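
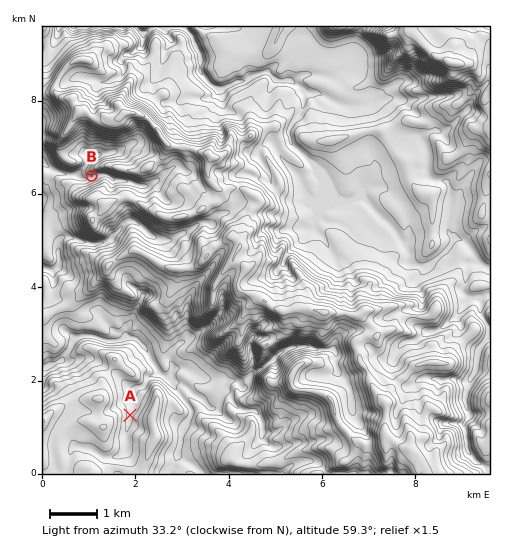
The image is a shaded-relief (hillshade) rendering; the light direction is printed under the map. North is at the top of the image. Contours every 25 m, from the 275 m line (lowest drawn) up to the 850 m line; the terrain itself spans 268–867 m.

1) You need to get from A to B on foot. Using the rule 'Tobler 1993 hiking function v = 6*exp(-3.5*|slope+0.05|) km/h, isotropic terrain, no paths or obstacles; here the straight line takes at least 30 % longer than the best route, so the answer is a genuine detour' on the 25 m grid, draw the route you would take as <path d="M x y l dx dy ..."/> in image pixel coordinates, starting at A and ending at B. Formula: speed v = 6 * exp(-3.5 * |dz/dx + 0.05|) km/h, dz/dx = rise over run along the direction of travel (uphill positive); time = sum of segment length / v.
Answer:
<path d="M130 415l4-8 0-8 4-10 5-5 1-3 0-6 2-4 0-3-11-24-1-1-5-3-2 0-3-1-36-36-5-2-2-3-2-4 0-17-6-11 0-5-5-8 0-9 1-3 3-1 1-3-5-10 0-20-1-2 0-10 5-10 1-1 2-1 10 0 2-1 2-3 3-3"/>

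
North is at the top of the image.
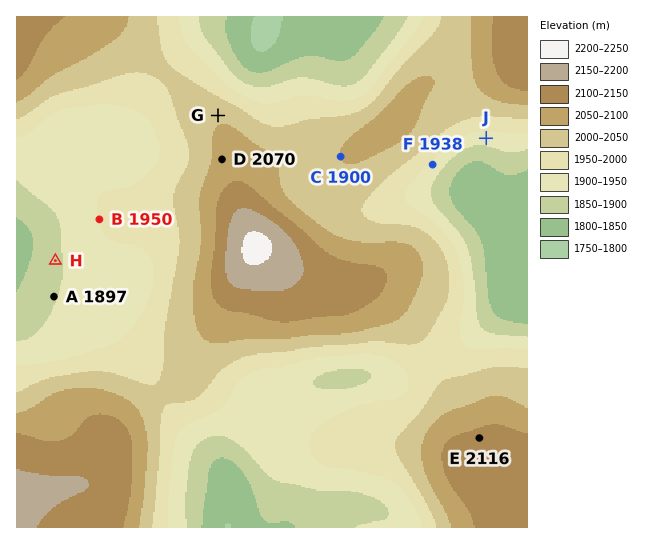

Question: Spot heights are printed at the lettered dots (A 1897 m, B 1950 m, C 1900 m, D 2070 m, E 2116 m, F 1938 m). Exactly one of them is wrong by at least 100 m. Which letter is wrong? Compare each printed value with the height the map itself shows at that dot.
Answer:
C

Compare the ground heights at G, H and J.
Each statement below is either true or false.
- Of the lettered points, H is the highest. false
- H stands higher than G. false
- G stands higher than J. true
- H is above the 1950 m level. false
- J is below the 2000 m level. true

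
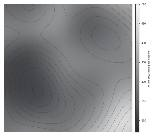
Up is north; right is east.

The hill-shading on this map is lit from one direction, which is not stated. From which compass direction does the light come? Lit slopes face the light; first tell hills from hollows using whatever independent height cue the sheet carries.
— NW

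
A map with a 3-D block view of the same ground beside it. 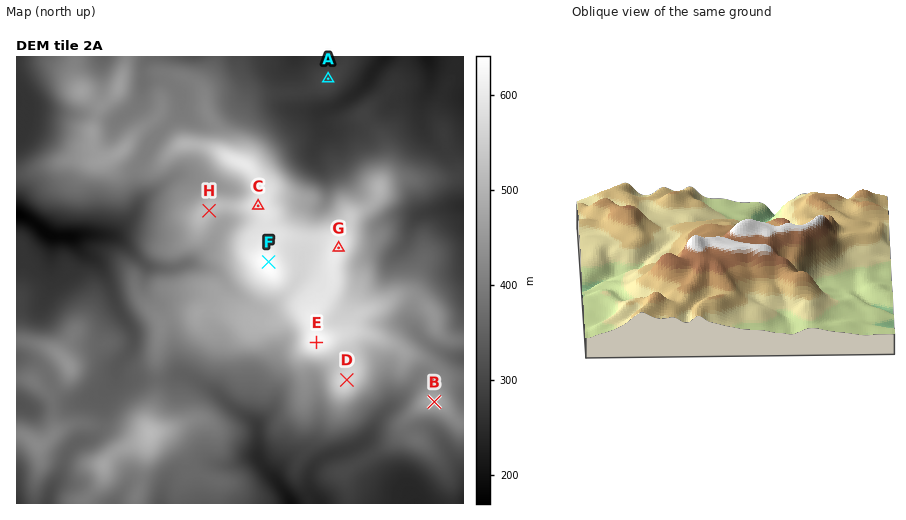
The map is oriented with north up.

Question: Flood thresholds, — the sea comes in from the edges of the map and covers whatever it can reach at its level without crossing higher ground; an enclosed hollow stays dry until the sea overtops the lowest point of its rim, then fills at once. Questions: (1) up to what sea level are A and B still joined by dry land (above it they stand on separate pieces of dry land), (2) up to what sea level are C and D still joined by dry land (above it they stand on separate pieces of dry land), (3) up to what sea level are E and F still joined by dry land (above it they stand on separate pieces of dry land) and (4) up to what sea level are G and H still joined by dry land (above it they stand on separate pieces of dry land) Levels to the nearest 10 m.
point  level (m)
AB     290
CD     540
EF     570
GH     510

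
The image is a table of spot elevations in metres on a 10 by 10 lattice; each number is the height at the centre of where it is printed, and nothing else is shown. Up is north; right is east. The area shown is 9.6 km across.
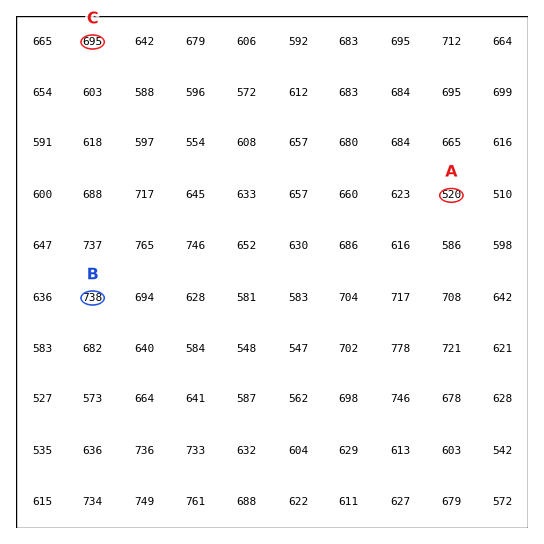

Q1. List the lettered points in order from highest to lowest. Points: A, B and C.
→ B C A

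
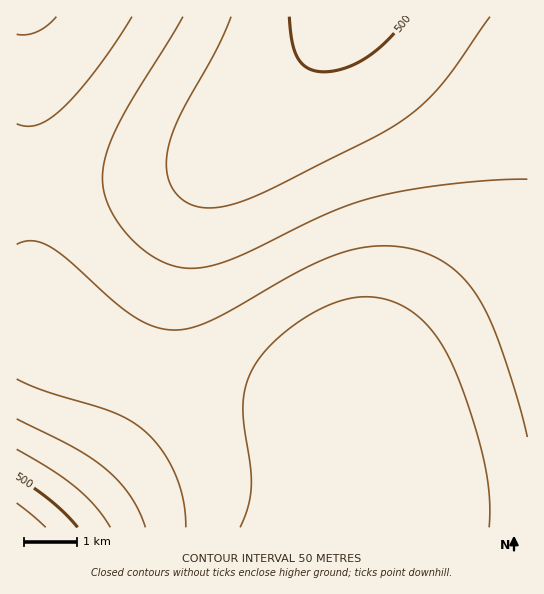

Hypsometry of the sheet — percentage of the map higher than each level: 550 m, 84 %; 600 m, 66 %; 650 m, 43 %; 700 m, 18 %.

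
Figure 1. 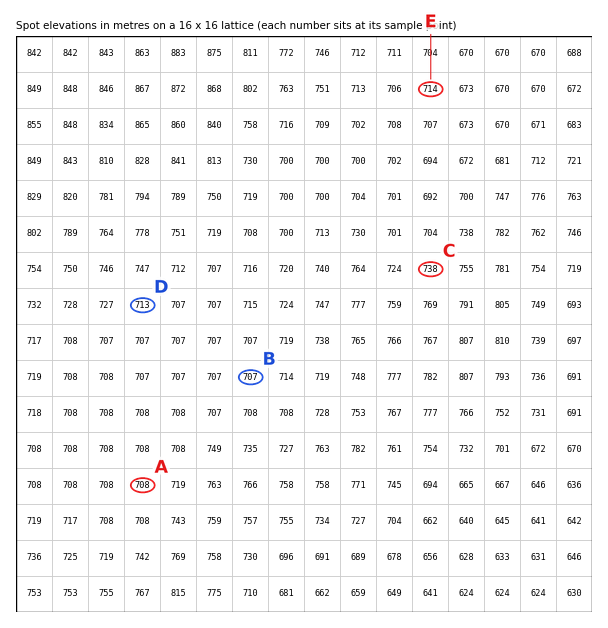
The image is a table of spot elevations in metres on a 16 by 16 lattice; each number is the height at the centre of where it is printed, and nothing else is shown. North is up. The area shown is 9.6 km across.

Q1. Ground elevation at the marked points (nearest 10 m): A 710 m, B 710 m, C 740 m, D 710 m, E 710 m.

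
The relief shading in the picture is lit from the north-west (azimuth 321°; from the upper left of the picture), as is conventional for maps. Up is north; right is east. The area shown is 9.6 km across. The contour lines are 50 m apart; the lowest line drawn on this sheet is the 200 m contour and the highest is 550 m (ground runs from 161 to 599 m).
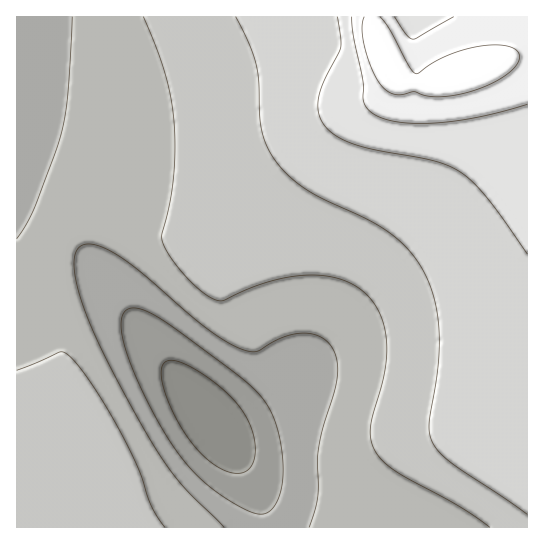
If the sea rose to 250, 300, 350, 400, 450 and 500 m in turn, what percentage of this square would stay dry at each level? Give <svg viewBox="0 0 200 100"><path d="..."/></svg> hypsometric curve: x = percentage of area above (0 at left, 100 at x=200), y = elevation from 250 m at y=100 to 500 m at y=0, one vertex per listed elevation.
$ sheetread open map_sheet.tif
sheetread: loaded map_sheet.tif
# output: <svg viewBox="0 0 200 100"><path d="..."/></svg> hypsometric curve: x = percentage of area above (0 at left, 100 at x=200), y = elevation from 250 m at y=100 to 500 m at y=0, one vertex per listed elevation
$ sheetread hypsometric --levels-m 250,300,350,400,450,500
<svg viewBox="0 0 200 100"><path d="M187 100l-24-20-51-20-52-20-36-20-12-20"/></svg>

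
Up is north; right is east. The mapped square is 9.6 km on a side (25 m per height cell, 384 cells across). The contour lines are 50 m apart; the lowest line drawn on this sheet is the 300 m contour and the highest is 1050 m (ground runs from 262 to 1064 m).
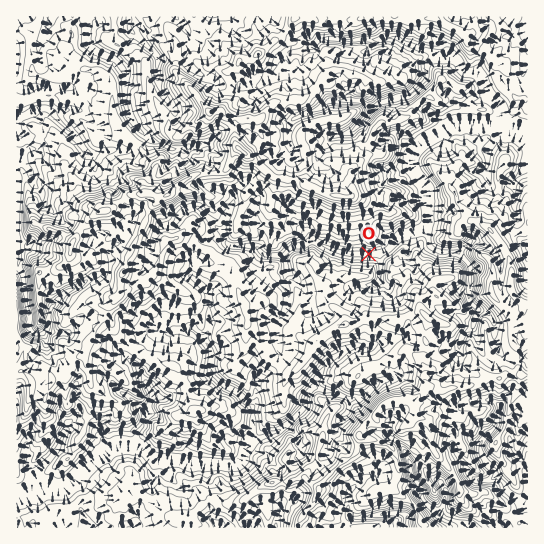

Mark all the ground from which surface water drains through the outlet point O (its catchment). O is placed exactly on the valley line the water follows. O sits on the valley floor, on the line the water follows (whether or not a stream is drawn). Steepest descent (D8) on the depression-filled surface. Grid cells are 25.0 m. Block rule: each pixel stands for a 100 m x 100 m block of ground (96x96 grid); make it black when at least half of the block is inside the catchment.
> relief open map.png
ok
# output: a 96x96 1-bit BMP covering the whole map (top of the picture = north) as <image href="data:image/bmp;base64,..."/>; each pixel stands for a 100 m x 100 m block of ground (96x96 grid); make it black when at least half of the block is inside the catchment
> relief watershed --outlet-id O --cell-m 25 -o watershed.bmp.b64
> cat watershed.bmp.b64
<image width="96" height="96" href="data:image/bmp;base64,Qk2+BAAAAAAAAD4AAAAoAAAAYAAAAGAAAAABAAEAAAAAAIAEAAATCwAAEwsAAAIAAAAAAAAA////AAAAAAAAAAAAAAAAAAAAAAAAAAAAAAAAAAAAAAAAAAAAAAAAAAAAAAAAAAAAAAAAAAAAAAAAAAAAAAAAAAAAAAAAAAAAAAAAAAAAAAAAAAAAAAAAAAAAAAAAAAAAAAAAAAAAAAAAAAAAAAAAAAAAAAAAAAAAAAAAAAAAAAAAAAAAAAAAAAAAAAAAAAAAAAAAAAAAAAAAAAAAAAAAAAAAAAAAAAAAAAAAAAAAAAAAAAAAAAAAAAAAAAAAAAAAAAAAAAAAAAAAAAAAAAAAAAAAAAAAAAAAAAAAAAAAAAAAAAAAAAAAAAAAAAAAAAAAAAAAAAAAAAAAAAAAAAAAAAAAAAAAAAAAAAAAAAAAAAAAAAAAAAAAAAAAAAAAAAAAAAAAAAAAAAAAAAAAAAAAAAAAAAAAAAAAAAAAAAAAAAAAAAAAAAAAAAAAAAAAAAAAAAAAAAAAAAAAAAAAAAAAAAAAAAAAAAAAAAAwAAAAAAAAAAAAAAB4AAAAAAAAAAAAAAD8AAAAAAAAAAAAAAH+AAAAAAAAAAAAAAP+AAAAAAAAAAAAAAP/AAAAAAAAAAAAAAf/gAAAAAAAAAAAAAf/4AAAAAAAAAAAAA//+AAAAAAAAAAAAB///AAAAAAAAAAAAB//+AAAAAAAAAAAAB//+AAAAAAAAAAAAB//4AAAAAAAAAAAAD//wAAAAAAAAAAAAD//wAAAAAAAAAAAAD//wAAAAAAAAB4AAH//wAAAAAAAAA+AAH//8AAAAAAAAA/AAP///8AAAAAAAA/AAP///8AAAAAAAA/AAP///8AAAAAAAAfgA////8AAAAAAAAfgB////8AAAAAAAAPgH////8AAAAAAAAPwf////8AAAAAAAAH8/////8AAAAAAAAH//////8AAAAAAAAD//////8AAAAAAAAD//////8AAAAAAAAB//////8AAAAAAAAB//////8AAAAAAAAA//////4AAAAAAAAAf/////wAAAAAAAAAP////4AAAAAAAAAAD////AAAAAAAAAAAB///8AAAAAAAAAAAA///AAAAAAAAAAAAAP/4AAAAAAAAAAAAAAPwAAAAAAAAAAAAAAPgAAAAAAAAAAAAAAPAAAAAAAAAAAAAAAGAAAAAAAAAAAAAAAAAAAAAAAAAAAAAAAAAAAAAAAAAAAAAAAAAAAAAAAAAAAAAAAAAAAAAAAAAAAAAAAAAAAAAAAAAAAAAAAAAAAAAAAAAAAAAAAAAAAAAAAAAAAAAAAAAAAAAAAAAAAAAAAAAAAAAAAAAAAAAAAAAAAAAAAAAAAAAAAAAAAAAAAAAAAAAAAAAAAAAAAAAAAAAAAAAAAAAAAAAAAAAAAAAAAAAAAAAAAAAAAAAAAAAAAAAAAAAAAAAAAAAAAAAAAAAAAAAAAAAAAAAAAAAAAAAAAAAAAAAAAAAAAAAAAAAAAAAAAAAAAAAAAAAAAAAAAAAAAAAAAAAAAAAAAAAAAAAAAAAAAAAAAAAAAAAAAAAAAAAAAAAAAAAAAAAAAAAAAAAAAAAAAAAAAAA="/>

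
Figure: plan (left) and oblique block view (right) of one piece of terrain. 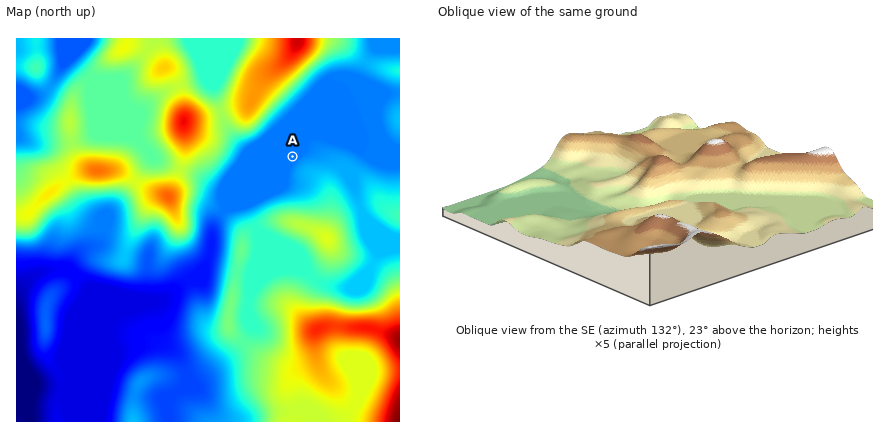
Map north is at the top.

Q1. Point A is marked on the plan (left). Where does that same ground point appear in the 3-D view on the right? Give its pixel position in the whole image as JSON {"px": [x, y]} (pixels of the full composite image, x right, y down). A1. {"px": [753, 206]}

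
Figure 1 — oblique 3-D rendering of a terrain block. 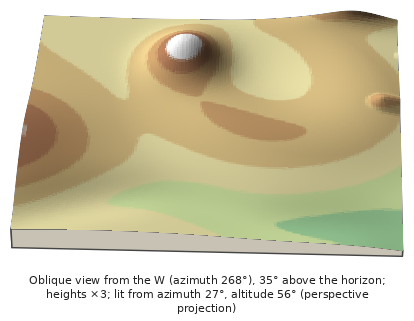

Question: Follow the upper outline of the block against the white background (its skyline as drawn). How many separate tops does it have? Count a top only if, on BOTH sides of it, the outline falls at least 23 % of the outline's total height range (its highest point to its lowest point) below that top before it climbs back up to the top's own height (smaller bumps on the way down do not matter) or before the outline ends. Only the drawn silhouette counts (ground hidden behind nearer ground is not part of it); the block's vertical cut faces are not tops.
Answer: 1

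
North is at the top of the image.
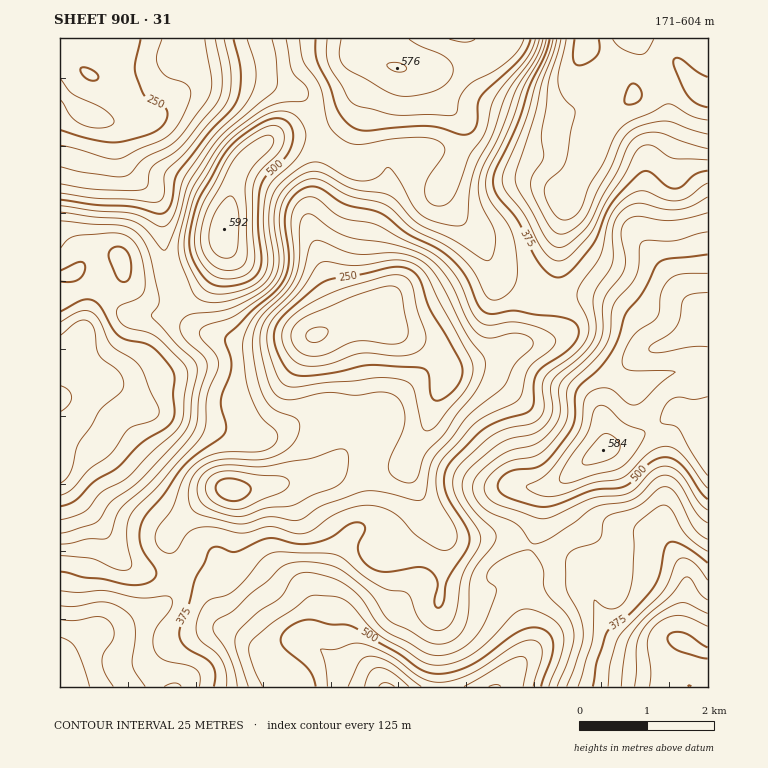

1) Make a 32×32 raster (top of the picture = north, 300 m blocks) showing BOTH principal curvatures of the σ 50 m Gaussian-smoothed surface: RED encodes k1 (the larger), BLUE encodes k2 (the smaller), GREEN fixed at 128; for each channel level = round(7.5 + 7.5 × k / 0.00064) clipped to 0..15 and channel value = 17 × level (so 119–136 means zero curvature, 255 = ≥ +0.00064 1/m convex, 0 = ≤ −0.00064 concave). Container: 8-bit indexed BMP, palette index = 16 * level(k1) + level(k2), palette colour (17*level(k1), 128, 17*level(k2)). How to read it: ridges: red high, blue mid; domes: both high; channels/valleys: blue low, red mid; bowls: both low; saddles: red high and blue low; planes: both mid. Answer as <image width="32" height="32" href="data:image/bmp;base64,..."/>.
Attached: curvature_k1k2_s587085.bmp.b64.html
<image width="32" height="32" href="data:image/bmp;base64,Qk02CAAAAAAAADYEAAAoAAAAIAAAACAAAAABAAgAAAAAAAAEAAATCwAAEwsAAAABAAAAAAAAAIAAABGAAAAigAAAM4AAAESAAABVgAAAZoAAAHeAAACIgAAAmYAAAKqAAAC7gAAAzIAAAN2AAADugAAA/4AAAACAEQARgBEAIoARADOAEQBEgBEAVYARAGaAEQB3gBEAiIARAJmAEQCqgBEAu4ARAMyAEQDdgBEA7oARAP+AEQAAgCIAEYAiACKAIgAzgCIARIAiAFWAIgBmgCIAd4AiAIiAIgCZgCIAqoAiALuAIgDMgCIA3YAiAO6AIgD/gCIAAIAzABGAMwAigDMAM4AzAESAMwBVgDMAZoAzAHeAMwCIgDMAmYAzAKqAMwC7gDMAzIAzAN2AMwDugDMA/4AzAACARAARgEQAIoBEADOARABEgEQAVYBEAGaARAB3gEQAiIBEAJmARACqgEQAu4BEAMyARADdgEQA7oBEAP+ARAAAgFUAEYBVACKAVQAzgFUARIBVAFWAVQBmgFUAd4BVAIiAVQCZgFUAqoBVALuAVQDMgFUA3YBVAO6AVQD/gFUAAIBmABGAZgAigGYAM4BmAESAZgBVgGYAZoBmAHeAZgCIgGYAmYBmAKqAZgC7gGYAzIBmAN2AZgDugGYA/4BmAACAdwARgHcAIoB3ADOAdwBEgHcAVYB3AGaAdwB3gHcAiIB3AJmAdwCqgHcAu4B3AMyAdwDdgHcA7oB3AP+AdwAAgIgAEYCIACKAiAAzgIgARICIAFWAiABmgIgAd4CIAIiAiACZgIgAqoCIALuAiADMgIgA3YCIAO6AiAD/gIgAAICZABGAmQAigJkAM4CZAESAmQBVgJkAZoCZAHeAmQCIgJkAmYCZAKqAmQC7gJkAzICZAN2AmQDugJkA/4CZAACAqgARgKoAIoCqADOAqgBEgKoAVYCqAGaAqgB3gKoAiICqAJmAqgCqgKoAu4CqAMyAqgDdgKoA7oCqAP+AqgAAgLsAEYC7ACKAuwAzgLsARIC7AFWAuwBmgLsAd4C7AIiAuwCZgLsAqoC7ALuAuwDMgLsA3YC7AO6AuwD/gLsAAIDMABGAzAAigMwAM4DMAESAzABVgMwAZoDMAHeAzACIgMwAmYDMAKqAzAC7gMwAzIDMAN2AzADugMwA/4DMAACA3QARgN0AIoDdADOA3QBEgN0AVYDdAGaA3QB3gN0AiIDdAJmA3QCqgN0Au4DdAMyA3QDdgN0A7oDdAP+A3QAAgO4AEYDuACKA7gAzgO4ARIDuAFWA7gBmgO4Ad4DuAIiA7gCZgO4AqoDuALuA7gDMgO4A3YDuAO6A7gD/gO4AAID/ABGA/wAigP8AM4D/AESA/wBVgP8AZoD/AHeA/wCIgP8AmYD/AKqA/wC7gP8AzID/AN2A/wDugP8A/4D/AHWHmJenhXJkhMe3hHO3hej5lIOFpvfot3aFhoeHhYaGdaeXlqenlWSm2ZaFtqa297dzZGVlpvj5uIZ1hoWEhoaFlGV2qLfG2NW4x9nZlta0coRjdHWEpejYuJSkgkFjg5Z0ZJSUdZe5loeGlqaGxnRzlVKEloalpaemodfGYnKGmIZ1lZRylaZ1mHaWp7i5pKa3c4PHlaallYSEydjXsKWHp7fp57SWlmSGlsjJuJZzhreloeq4lqeXdYWnmMmBc4WGx8eFg5eYlaa3tpa0klN0loZylcenpoV1hpeHp4CEl4XWhVRjt9nWtrl0dKXHl5aWdFGRooOlhpenhoaEormXt5V0dZTCtIOVt4OHqMnIp5aAg7eldKSTg3JxkmJztbeFlZaFpKJQIICRc5V1lZaXkrHI2enp+PeVZLe2YGG2uZWXqaiVgkBAkJCCg2OVpHNgttnI2erE9vjGyadgYbeWpqmXp6el1Obp2LSXhYXHhZC0mJeWp4SF+Pna1rKy56eHmJanubXDxsjZxpaHhbioknCFp6iYc3WU57jVxbSolpeGlsnbt4KHt5W2t6i2ubqWgJamlYRRYqX4loS3p5aGl5i3l8amYpW2c5TIyKaouKdxYraVc5TH6diUY5a4l4eXuaiWyei1pqeEkoWWlpioxqRAo6aU1dbI1sSUgYFzp7alpsm3prWmtoRiQ3Wnl3WTtHK1o3KBcGLF1+nYpoXo+5OEtZJwcLLDYTBAgpNzYnOEhNekUoKCQHLFp6bGt6T2kGCSpbOltMJyYnODc2R0lpaF2cm1yKaTtMmXdZa4kZKkycWRsebH2Miyo5aEclFklXbI2qW4tbW1qJaouKfYlofplXCi6dv8+9SQpbeWUlGEhdbYlraipoZ0haeoh6a3yPuisNf8+tm5o4CFqLe0hZW257entYClpKXGtoaG19fZ2bKgyPr5toVwgJeXhaS4x+bHuLiGcIKz69mXl5jIlpa2kWC3+fnHhEBhlpRklMrKx8WmmIZRQIP6yaaltoJyc4FwcLXX9sSiYkCEt8bEt7nYtGKDglJxkrblhEKWdoZ2lMfUlKb49YXFwef5tpWWl/jVYnOVp5JxleaWlLaop5aVloSFlfr4+sSzlqRzc3Nzs/aXgpSXhXCV6riWloVzcnJhU3SVlej75aKUqKiWhYTG6riFgnWXg6HIx5eHg3KFlnVygnOCodPCkKa5l6eot8emtqeCk6eXgnGjpXSTuKaFp5d0U5WkkpFStqaGqJiXlpXEs4GAlbiXZMaVcsfIlpWomIVzlqZ1tqW5uMfIyMm3xvj3s4Byp6SFxoOVqIZ1daindISnp3WXlrnIp5enl5aV5/r6oHBzs9aFhJc="/>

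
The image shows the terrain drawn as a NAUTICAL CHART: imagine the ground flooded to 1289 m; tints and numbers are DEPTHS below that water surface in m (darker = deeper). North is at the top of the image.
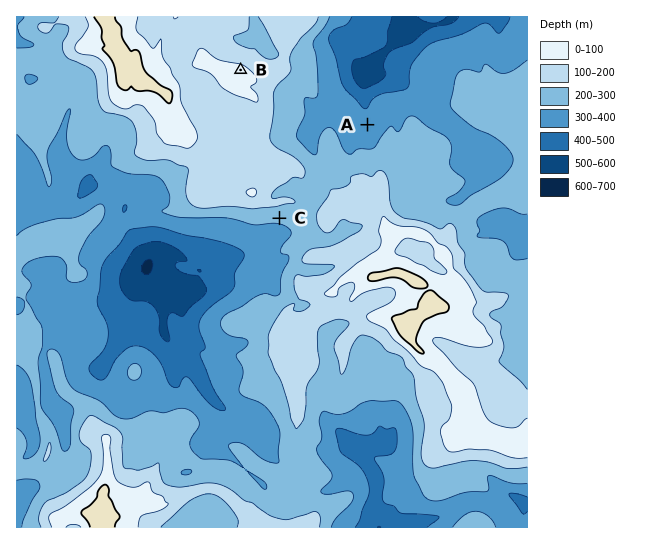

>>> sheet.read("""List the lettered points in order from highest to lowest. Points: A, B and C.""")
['B', 'C', 'A']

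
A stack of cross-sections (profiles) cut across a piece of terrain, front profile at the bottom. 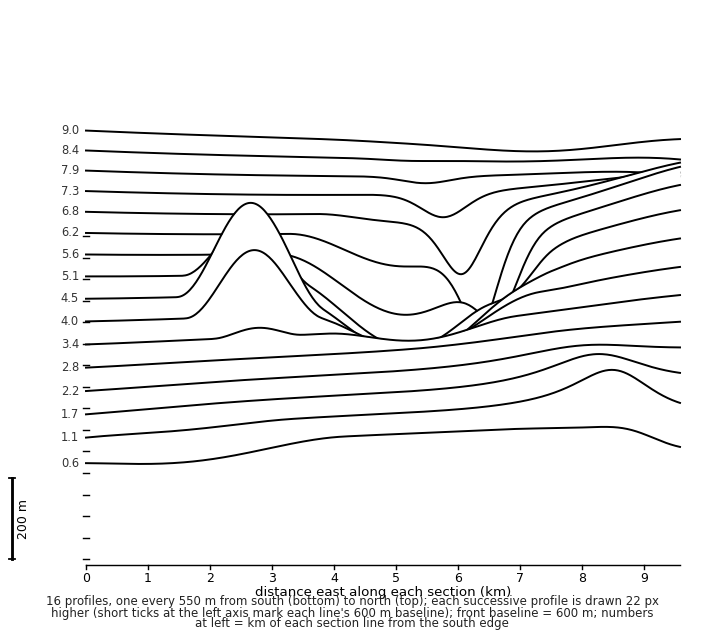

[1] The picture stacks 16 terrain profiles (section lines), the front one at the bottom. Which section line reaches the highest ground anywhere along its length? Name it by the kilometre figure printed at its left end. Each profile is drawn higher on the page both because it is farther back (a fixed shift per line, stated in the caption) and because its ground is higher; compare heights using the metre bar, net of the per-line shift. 4.5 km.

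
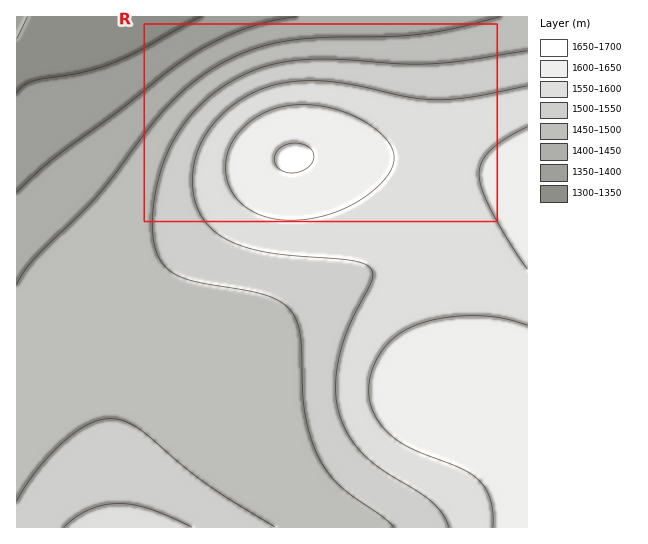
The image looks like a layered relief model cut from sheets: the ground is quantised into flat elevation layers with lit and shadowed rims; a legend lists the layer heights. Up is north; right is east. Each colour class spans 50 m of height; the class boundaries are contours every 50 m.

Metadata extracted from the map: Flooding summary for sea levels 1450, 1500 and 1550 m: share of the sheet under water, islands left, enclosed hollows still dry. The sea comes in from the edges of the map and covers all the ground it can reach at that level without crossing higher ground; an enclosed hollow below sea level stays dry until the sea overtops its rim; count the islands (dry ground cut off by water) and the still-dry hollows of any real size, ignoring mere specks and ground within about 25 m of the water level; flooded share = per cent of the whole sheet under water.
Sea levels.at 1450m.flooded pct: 14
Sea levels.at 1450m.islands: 0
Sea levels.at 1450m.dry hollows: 0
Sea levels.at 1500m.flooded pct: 44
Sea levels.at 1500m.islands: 0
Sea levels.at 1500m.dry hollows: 0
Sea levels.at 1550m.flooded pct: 62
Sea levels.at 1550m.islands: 0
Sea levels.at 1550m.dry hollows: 0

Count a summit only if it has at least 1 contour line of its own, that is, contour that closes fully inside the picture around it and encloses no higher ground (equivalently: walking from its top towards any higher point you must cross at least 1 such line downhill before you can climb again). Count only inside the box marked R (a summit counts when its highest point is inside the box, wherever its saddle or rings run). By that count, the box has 1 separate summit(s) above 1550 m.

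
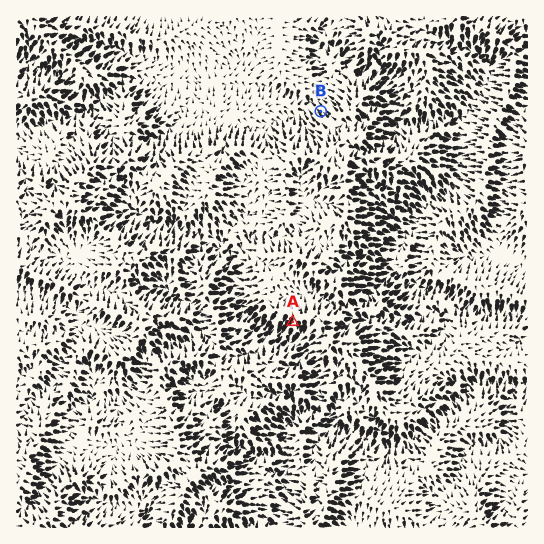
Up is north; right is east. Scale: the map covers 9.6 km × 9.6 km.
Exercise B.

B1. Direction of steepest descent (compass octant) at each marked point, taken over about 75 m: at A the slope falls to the S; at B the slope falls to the NW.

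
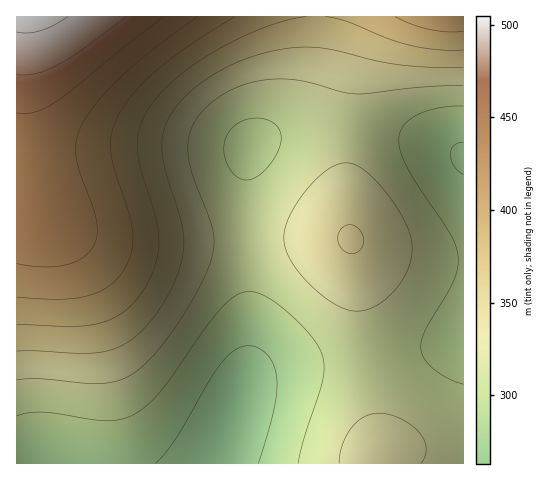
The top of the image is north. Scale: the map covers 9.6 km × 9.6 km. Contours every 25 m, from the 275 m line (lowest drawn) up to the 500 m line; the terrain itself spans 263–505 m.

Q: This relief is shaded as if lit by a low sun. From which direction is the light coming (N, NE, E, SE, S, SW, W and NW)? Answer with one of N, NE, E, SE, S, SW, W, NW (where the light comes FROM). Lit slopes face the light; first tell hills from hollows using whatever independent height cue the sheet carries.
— W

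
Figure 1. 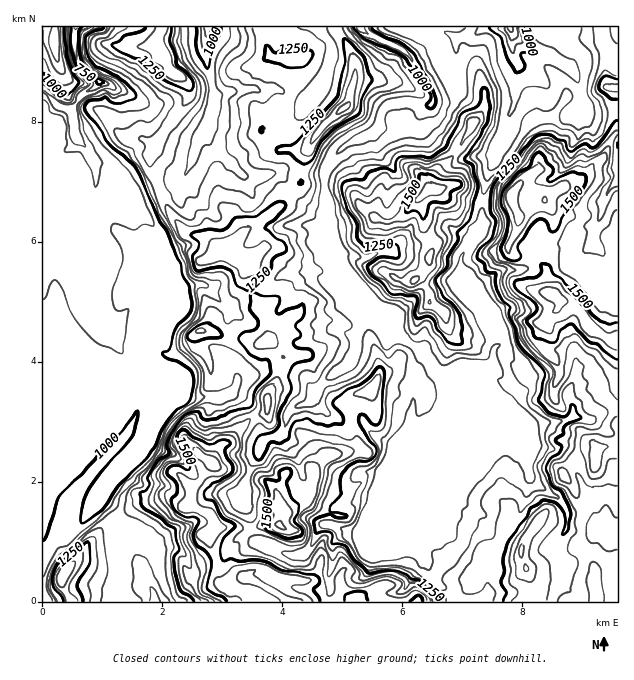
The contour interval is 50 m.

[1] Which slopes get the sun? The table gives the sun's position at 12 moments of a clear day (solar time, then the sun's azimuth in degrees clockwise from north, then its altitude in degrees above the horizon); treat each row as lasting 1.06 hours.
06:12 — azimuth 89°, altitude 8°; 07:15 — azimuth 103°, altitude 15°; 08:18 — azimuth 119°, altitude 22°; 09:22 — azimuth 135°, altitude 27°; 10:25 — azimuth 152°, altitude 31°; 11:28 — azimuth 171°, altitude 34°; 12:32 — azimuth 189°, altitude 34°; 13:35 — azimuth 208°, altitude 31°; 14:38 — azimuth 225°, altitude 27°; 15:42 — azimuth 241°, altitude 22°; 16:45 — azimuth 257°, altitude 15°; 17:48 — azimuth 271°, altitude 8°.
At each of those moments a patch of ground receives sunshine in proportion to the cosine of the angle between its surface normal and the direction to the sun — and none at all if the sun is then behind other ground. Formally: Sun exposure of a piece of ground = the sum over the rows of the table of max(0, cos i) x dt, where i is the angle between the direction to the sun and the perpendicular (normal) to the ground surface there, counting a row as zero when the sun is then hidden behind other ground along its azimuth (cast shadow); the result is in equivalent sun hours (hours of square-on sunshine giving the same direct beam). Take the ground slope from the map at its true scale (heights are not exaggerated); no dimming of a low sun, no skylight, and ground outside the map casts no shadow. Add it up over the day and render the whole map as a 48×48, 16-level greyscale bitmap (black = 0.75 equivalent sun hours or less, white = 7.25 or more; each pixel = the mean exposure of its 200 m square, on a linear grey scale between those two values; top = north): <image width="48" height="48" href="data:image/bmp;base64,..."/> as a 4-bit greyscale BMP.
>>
<image width="48" height="48" href="data:image/bmp;base64,Qk32BAAAAAAAAHYAAAAoAAAAMAAAADAAAAABAAQAAAAAAIAEAAATCwAAEwsAABAAAAAAAAAAAAAAABEREQAiIiIAMzMzAERERABVVVUAZmZmAHd3dwCIiIgAmZmZAKqqqgC7u7sAzMzMAN3d3QDu7u4A////AM2ImZmKzu/9y7plaIiJgyVErKiImpmZma25mZmLvMmZu5iruIUCVyEleaqsupmamWfMqZiZq3l2aIQQGFpQABI0V5maupiJmWNaiIiYp6ymIAIQWDQgATVnd5mrd4moeWQ1iImZmt24hmncVQRFZniId3iIqpioiWUzaZmruqq9q9/+cmZXiJmYiHeGnLeJmYhjOKq97aiGVZmFh62YmZmZiIiFa7iaqpmXRIzu7tljJaqc63i4mZmZiJqWVIaqqpiZhoqrp5dVZ4hovKupmZmZmJmGQhnKu4d5l1RXepzbibaIm5i6mZmZmHd2Vt+rzJh3mGV6yGz+tianq7t6mZmZmYd3e8qM2pmHiXU0IbuHchMUW+7vqZmZmZh3eFSru5mYeIZVfLVKp0IkVnm5uJmZmZl3d1aaq5mZhnZWekElm4RIU0VlqZmZmZmZiZiWRpmZiHZVUzAAfN1lVWiMy6qZmZmZmXdRWpmYiIdlQiMDN9tSNZqrqpupmZmZvex7l5mYiIhlQyIjNqvISJrLqqm5mZmbzdmqy6qpmZh2ZGvKh1m7hSSLqZmJmZmqmLuaqqqqqpmZmJqYhlWJxzI1q6h5mZmbqJ2qq6mqqZmKq8yZu6m8zJVWaaeLmZi5rdupvJmpmZqqnOqbzduaq8l3Rnit7tma7pms3pqZmZmYjNzcuqqIZ5mHVHvN2pmM7NvO7JmZmZmIdnqHdnmpmImFiczeqGiczczNhZmZmZmHdUSHepebuYaImb3chWaqeL3HQ5mZmqmIdXhYqpp4qniZrLvVNGmpuquWZ5mZmpqZh6Z7yWeWVXma7/t0Nnrf7KZGiJmZmZmqmcu6zKd3V4mv7t6GV5q5UzVniZmZmZmZmt/tzMuoiInbg0fsmbyVeHV5qpmZmZmYjLrcmbvKd4mEA3mpmL3+uYmZmZmZmpmIrIeJhoqHeJztu6mLpkaah5qpmpmZmpiIzahVmmRYmJrP/syFd0R8usqZmpmZmZiK1zVXVquZqJvNzdy6yWer27y6aJmZmYiMlHaYZGrLmJ3HV8y92Hrarcqpd5mZmZisd3iGd3eKl7tVZ3rtqGeqmqzLlpmZiZnKiIiHZ2eLlqUmVEeIyDNXllm81pmZiYvbqoiHipeIhVNFNKYhAyEje3JpqaiXeb3Luph4vN3M2URCKEAFQRETR2ITq5lVvO2aupiLurqq3YQzQgADqlIkQ0MAKZl6zcqZupiZrLhmrtt2VDJGfLVEMSMAOJh623dnrLmJiZiGW//qiHZVadtVQSEidnN9yHZme9qJqYmXVL/reHZGdGuWZnh3mFqVRDWKmtuImHmYdUi8t2hnZHmWd3qqzM7EAEvN7cqJd5iZh3i97tl6mZiHZ4h63d2EOu3u7XZ8zNy6qIiqmHSqiYd2aJZ4YstCz//dlENXmrvMuYmHVkepmHh2iXeIdskl3+7Ll2NEV5mYmZlUMUqph2iGeKu7qagUl4iZiHRWeZh3eKcxF8yohmh0nLu7qZgQA1VouoRIq5iZmqUUvLqJu3VFuqqZmQ=="/>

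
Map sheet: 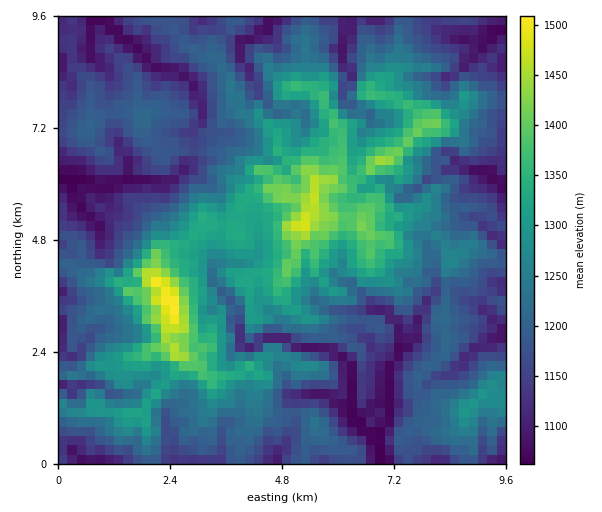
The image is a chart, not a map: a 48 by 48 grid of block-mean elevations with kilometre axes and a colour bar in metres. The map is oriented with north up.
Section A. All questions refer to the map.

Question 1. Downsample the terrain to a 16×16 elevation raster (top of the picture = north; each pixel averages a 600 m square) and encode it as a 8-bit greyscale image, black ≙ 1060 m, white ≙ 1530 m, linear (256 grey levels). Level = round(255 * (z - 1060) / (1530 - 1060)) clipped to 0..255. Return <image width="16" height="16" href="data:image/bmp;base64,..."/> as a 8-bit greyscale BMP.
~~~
<image width="16" height="16" href="data:image/bmp;base64,Qk02BQAAAAAAADYEAAAoAAAAEAAAABAAAAABAAgAAAAAAAABAAATCwAAEwsAAAABAAAAAAAAAAAAAAEBAQACAgIAAwMDAAQEBAAFBQUABgYGAAcHBwAICAgACQkJAAoKCgALCwsADAwMAA0NDQAODg4ADw8PABAQEAAREREAEhISABMTEwAUFBQAFRUVABYWFgAXFxcAGBgYABkZGQAaGhoAGxsbABwcHAAdHR0AHh4eAB8fHwAgICAAISEhACIiIgAjIyMAJCQkACUlJQAmJiYAJycnACgoKAApKSkAKioqACsrKwAsLCwALS0tAC4uLgAvLy8AMDAwADExMQAyMjIAMzMzADQ0NAA1NTUANjY2ADc3NwA4ODgAOTk5ADo6OgA7OzsAPDw8AD09PQA+Pj4APz8/AEBAQABBQUEAQkJCAENDQwBEREQARUVFAEZGRgBHR0cASEhIAElJSQBKSkoAS0tLAExMTABNTU0ATk5OAE9PTwBQUFAAUVFRAFJSUgBTU1MAVFRUAFVVVQBWVlYAV1dXAFhYWABZWVkAWlpaAFtbWwBcXFwAXV1dAF5eXgBfX18AYGBgAGFhYQBiYmIAY2NjAGRkZABlZWUAZmZmAGdnZwBoaGgAaWlpAGpqagBra2sAbGxsAG1tbQBubm4Ab29vAHBwcABxcXEAcnJyAHNzcwB0dHQAdXV1AHZ2dgB3d3cAeHh4AHl5eQB6enoAe3t7AHx8fAB9fX0Afn5+AH9/fwCAgIAAgYGBAIKCggCDg4MAhISEAIWFhQCGhoYAh4eHAIiIiACJiYkAioqKAIuLiwCMjIwAjY2NAI6OjgCPj48AkJCQAJGRkQCSkpIAk5OTAJSUlACVlZUAlpaWAJeXlwCYmJgAmZmZAJqamgCbm5sAnJycAJ2dnQCenp4An5+fAKCgoAChoaEAoqKiAKOjowCkpKQApaWlAKampgCnp6cAqKioAKmpqQCqqqoAq6urAKysrACtra0Arq6uAK+vrwCwsLAAsbGxALKysgCzs7MAtLS0ALW1tQC2trYAt7e3ALi4uAC5ubkAurq6ALu7uwC8vLwAvb29AL6+vgC/v78AwMDAAMHBwQDCwsIAw8PDAMTExADFxcUAxsbGAMfHxwDIyMgAycnJAMrKygDLy8sAzMzMAM3NzQDOzs4Az8/PANDQ0ADR0dEA0tLSANPT0wDU1NQA1dXVANbW1gDX19cA2NjYANnZ2QDa2toA29vbANzc3ADd3d0A3t7eAN/f3wDg4OAA4eHhAOLi4gDj4+MA5OTkAOXl5QDm5uYA5+fnAOjo6ADp6ekA6urqAOvr6wDs7OwA7e3tAO7u7gDv7+8A8PDwAPHx8QDy8vIA8/PzAPT09AD19fUA9vb2APf39wD4+PgA+fn5APr6+gD7+/sA/Pz8AP39/QD+/v4A////AB4pQ0s2O0ksO0M7DD03TS1VY31iUFdVUEVJDg0/U25YP1tjeGB/a2AwIxYPNUthdUVwiI6sm393Y0kcGS5DL08zTGuwxJNBQjk6OzISRjwcOFV50Mt5XXt7XkgrN0E+LD9nmdqubISVknlpdWBISTFEMFmnlHmAja2akKJ6XmVGKRUzXoGQkZTRxLKqfmNJMA8SIixPa4ypwcmmmWRlPCULHhUpJEhzma6/pKeBQSYVOD4wRDdAUH6DmY+VpXhWNztFSUw7NlpqZI9qbZmfcEQrNj0yIDxLWJCLUpV0RlY8IBslGDZNK0xbTjBjY0ohHCIOHDY7Ni8YSEEjNEYqHg8="/>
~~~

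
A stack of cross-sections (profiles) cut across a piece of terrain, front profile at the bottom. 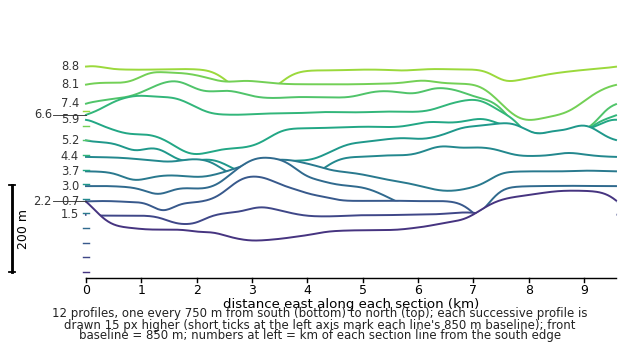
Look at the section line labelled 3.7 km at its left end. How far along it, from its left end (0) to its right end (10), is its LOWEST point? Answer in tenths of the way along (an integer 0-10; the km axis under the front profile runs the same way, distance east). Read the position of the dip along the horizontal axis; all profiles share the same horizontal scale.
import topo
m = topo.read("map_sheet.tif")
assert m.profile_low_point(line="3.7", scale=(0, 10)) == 7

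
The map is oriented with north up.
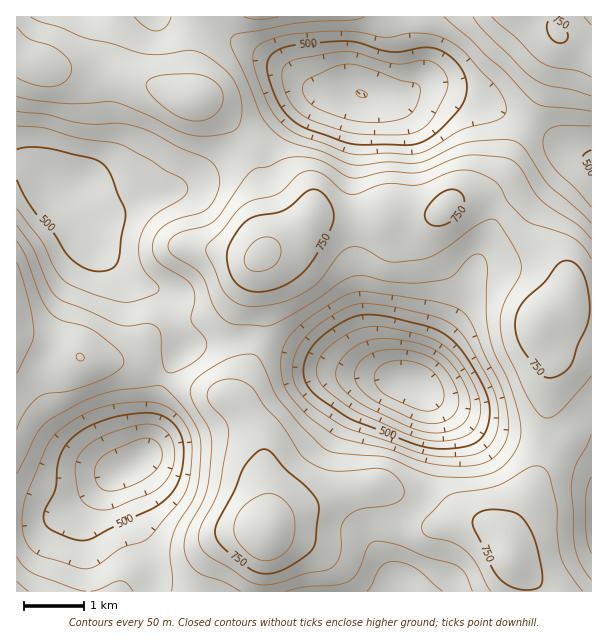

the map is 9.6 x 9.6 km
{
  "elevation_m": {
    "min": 250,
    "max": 850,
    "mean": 610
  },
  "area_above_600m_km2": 55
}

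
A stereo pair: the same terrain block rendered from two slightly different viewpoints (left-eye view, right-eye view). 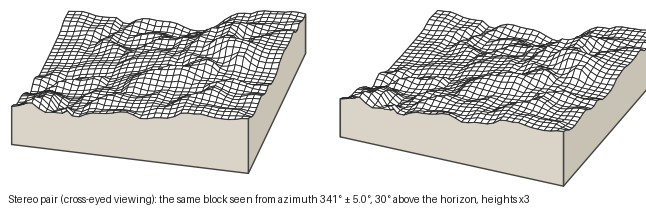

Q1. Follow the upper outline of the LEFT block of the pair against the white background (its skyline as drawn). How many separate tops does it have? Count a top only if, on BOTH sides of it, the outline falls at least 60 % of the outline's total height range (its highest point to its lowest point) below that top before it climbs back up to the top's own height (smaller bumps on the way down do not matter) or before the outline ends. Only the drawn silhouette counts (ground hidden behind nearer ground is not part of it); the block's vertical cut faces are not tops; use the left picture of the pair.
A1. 0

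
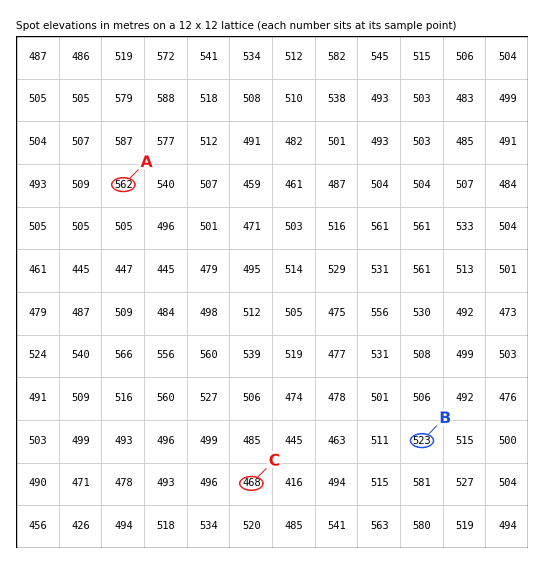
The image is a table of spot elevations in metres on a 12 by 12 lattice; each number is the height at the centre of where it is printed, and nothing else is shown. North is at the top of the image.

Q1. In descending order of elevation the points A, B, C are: A B C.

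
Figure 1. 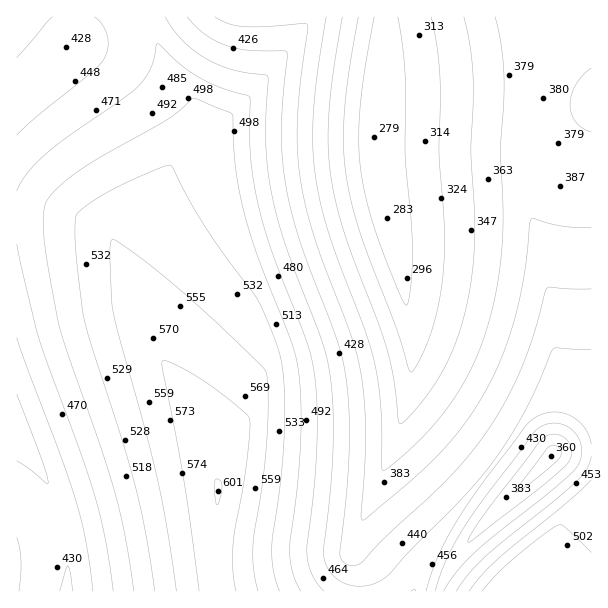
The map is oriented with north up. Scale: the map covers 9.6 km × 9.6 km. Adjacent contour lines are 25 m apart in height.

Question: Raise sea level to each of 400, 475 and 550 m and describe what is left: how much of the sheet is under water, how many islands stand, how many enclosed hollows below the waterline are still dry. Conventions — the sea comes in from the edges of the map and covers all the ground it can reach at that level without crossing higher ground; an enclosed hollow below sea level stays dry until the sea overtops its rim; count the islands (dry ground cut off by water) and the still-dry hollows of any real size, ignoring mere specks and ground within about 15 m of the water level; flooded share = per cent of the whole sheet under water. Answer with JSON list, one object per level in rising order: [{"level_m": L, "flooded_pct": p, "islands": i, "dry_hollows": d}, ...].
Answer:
[{"level_m": 400, "flooded_pct": 30, "islands": 0, "dry_hollows": 1}, {"level_m": 475, "flooded_pct": 63, "islands": 0, "dry_hollows": 0}, {"level_m": 550, "flooded_pct": 90, "islands": 0, "dry_hollows": 0}]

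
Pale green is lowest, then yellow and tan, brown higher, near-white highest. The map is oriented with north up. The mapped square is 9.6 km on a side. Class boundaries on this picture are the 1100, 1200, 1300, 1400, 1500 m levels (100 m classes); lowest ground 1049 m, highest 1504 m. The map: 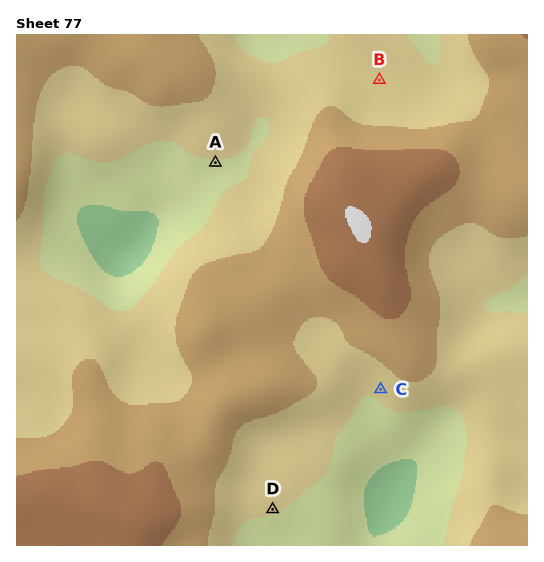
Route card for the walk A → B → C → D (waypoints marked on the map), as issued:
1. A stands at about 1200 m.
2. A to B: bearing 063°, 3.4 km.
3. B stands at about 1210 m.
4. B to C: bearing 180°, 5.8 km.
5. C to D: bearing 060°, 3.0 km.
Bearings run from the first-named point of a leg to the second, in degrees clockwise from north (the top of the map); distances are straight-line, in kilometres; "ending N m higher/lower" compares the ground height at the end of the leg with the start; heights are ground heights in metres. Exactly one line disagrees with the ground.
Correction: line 5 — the bearing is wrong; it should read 222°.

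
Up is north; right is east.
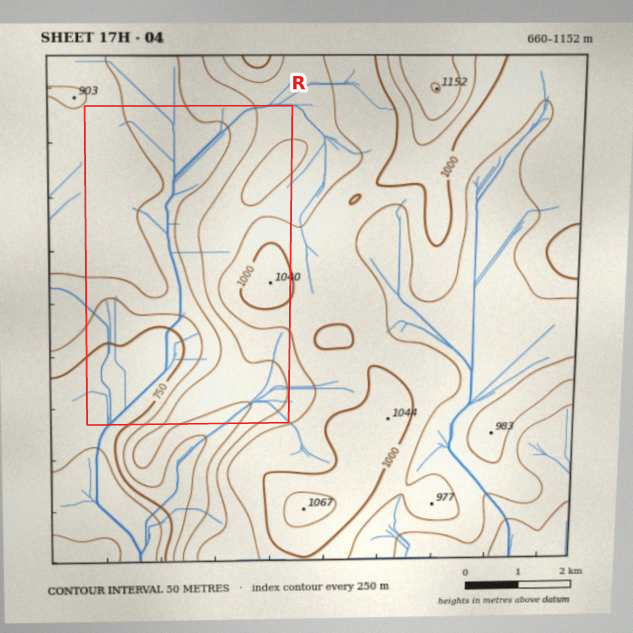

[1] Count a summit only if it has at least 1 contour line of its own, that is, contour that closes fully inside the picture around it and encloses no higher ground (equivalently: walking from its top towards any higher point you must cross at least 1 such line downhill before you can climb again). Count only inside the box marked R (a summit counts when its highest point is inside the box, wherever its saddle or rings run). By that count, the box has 2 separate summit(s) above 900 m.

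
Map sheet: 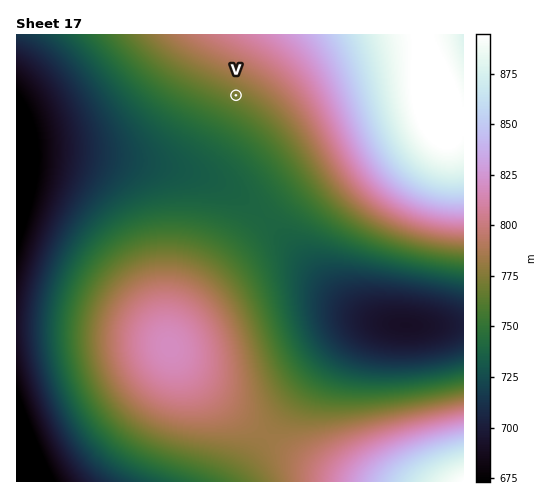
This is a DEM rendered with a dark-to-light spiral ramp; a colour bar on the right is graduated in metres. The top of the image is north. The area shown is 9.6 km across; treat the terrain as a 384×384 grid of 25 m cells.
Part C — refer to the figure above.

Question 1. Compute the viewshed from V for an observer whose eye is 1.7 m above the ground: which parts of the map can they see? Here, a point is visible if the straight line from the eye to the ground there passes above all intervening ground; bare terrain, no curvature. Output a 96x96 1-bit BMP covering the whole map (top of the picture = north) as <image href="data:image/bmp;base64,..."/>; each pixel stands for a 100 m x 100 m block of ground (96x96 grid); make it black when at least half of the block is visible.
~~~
<image width="96" height="96" href="data:image/bmp;base64,Qk2+BAAAAAAAAD4AAAAoAAAAYAAAAGAAAAABAAEAAAAAAIAEAAATCwAAEwsAAAIAAAAAAAAA////AAAAAAAAAAAAAAAAB/////8AAAAAAAAAD/////8AAAAAAAAAH/////8AAAAAAAAAP/////8AAAAAAAAAf/////8AAAAAAAAA//////8AAAAAAAAA//////8AAAAAAAAB//////8AAAAAAAAB//////8AAAAAAAAD//////8AAAAAAAAD//////8AAAAAAAAD//////8AAAAAAAAH//////8AAAAAAAAH//////8AAAAAAAAP//////8AAAAAAAAP//////8AAAAAAAAP//////8AAAAAAAAf//////8AAAAAAAAf//////8AAAAAAAA///////8AAAAAAAA///////8AAAAAAAB///////8AAAAAAAB///////8AAAAAAAD///////AAAAAAAAH/////+AAAAAAAAAP/////gAAAAAAAAAf////4AAAAAAAAAB/////gAAAAAAAAAH////+AAAAAAAAAA/////4AAAAAAAAAH/////gAAAAAAAAAf/////AAAAAAAAAB/////+AAAAAAAAAH/////8AAAAAAAAAf/////4AAAAAAAAB//////wAAAAAAAAD//////wAAAAAAAAH//////gAAAAAAAAP//////gAAAAAAAAf//////AAAAAAAAA///////AAAAAAAAB//////+AAAAAAAAD//////+AAAAAAAAH//////+AAAAAAAAP//////8AAAAAAAAP//////8AAAAAAAAf//////8AAAAAAAAf//////8AAAAAAAA///////8AAAAAAAA///////8AAAAAAAB///////8AAAAAAAB///////8AAAAAAAB///////8AAAAAAAD///////8AAAAAAAD///////8AAAAAAAD///////8AAAAAAAD///////+AAAAAAAD///////+AAAAAAAD////////AAAAAAAD////////wAAAAAAD/////////AAAAAAD/////////4AAAAAD//////////AAAAAB//////////4AAAAB//////////+AAAAB///////////AAAAA///////////gAAAA///////////wAAAAf//////////4AAAAf//////////4AAAAP//////////4AAAAH//////////8AAAAD//////////8AAAAB//////////8AAAAAf/////////8AAAAAP/////////8AAAAAD/////////8AAAAAA/////////4AAAAAAP////////4AAAAAAD////////4AAAAAAA////////4AAAAAAAf///////wAAAAAAAP///////wAAAAAAAP///////gAAAAAAAH///////gAAAAAAAH///////gAAAAAAAD///////AAAAAAAAD///////AAAAAAAAD//////+AAAAAAAAB//////8AAAAAAAAB//////8AAAAAAAAA//////4AAAAAAAAAf/////4AAAAAAAAAD8P///wAAAAAAAAAAAB///wAAAAAAAAAAAAf//gAAA="/>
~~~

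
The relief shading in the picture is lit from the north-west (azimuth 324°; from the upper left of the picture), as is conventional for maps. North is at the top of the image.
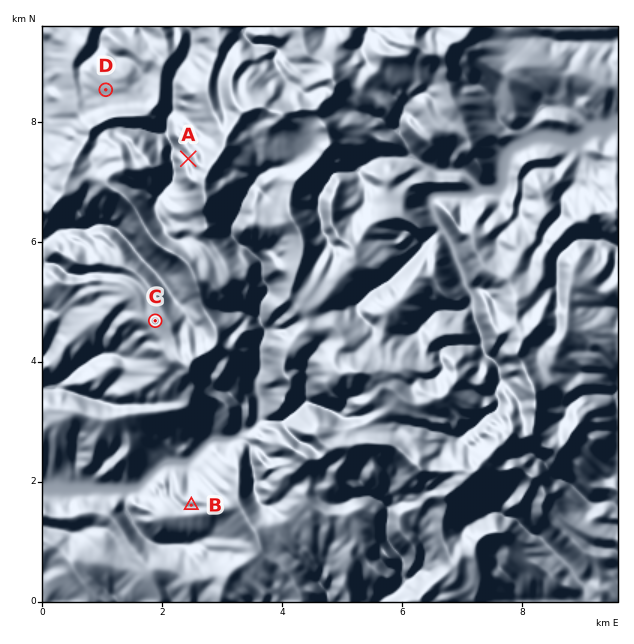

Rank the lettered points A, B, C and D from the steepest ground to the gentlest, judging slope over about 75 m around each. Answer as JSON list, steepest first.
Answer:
["A", "B", "C", "D"]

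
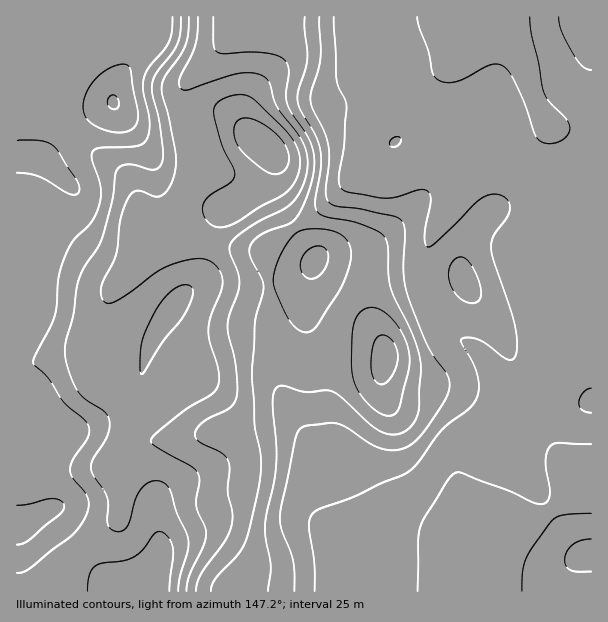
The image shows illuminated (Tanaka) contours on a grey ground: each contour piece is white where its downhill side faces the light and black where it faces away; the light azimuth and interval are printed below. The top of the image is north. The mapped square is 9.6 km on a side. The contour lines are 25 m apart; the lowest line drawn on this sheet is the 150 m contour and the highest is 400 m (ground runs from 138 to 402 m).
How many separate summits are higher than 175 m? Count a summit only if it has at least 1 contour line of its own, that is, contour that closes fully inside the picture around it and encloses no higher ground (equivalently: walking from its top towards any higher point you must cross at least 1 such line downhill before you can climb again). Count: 6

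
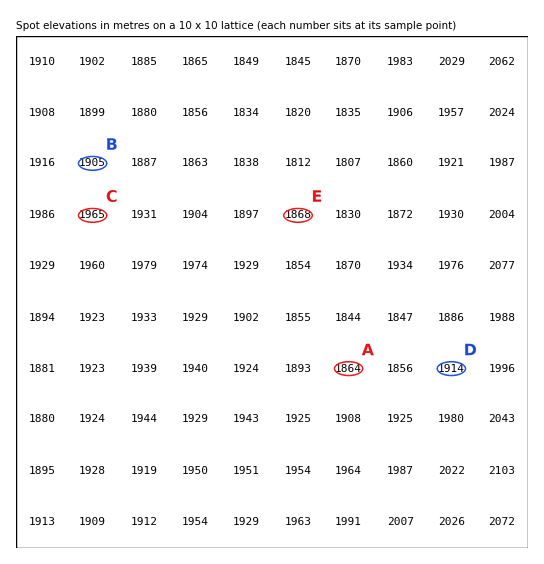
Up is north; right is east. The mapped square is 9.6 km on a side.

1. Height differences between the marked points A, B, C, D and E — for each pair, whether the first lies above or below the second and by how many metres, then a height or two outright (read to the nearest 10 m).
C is above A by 100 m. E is below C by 90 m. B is below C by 60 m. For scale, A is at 1860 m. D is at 1910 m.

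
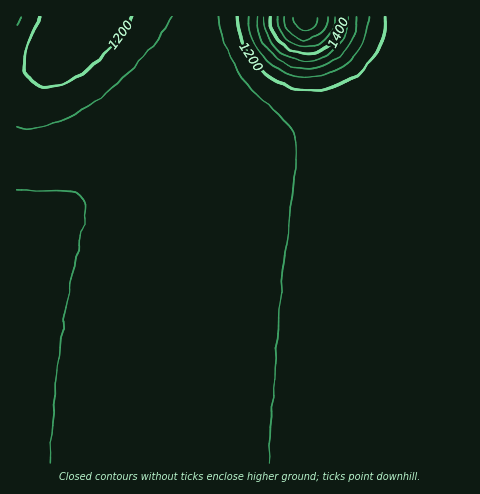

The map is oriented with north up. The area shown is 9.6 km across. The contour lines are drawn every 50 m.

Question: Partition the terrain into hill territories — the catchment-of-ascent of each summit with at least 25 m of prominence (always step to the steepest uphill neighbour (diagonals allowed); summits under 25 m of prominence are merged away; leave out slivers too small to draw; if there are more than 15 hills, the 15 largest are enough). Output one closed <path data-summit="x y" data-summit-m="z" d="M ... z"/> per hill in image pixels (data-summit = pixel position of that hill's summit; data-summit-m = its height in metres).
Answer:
<path data-summit="306 17" data-summit-m="1575" d="M463 16l-264 1-8 56-9 22-14 20-21 24-52 50-39 28-40 22 1 225 447-1z"/><path data-summit="81 20" data-summit-m="1247" d="M199 16l-183 1 1 222 39-22 39-28 52-50 21-24 14-20 9-22z"/>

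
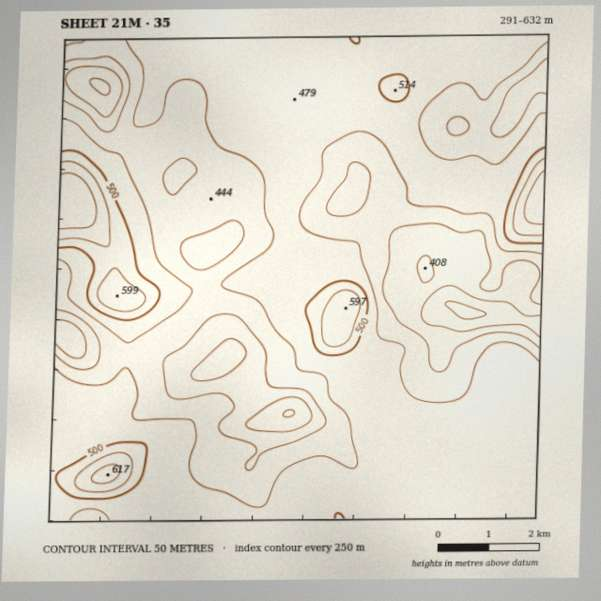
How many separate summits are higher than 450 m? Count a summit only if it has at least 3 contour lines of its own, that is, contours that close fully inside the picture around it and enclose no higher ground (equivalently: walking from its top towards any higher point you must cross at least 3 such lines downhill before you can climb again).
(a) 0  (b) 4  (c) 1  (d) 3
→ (c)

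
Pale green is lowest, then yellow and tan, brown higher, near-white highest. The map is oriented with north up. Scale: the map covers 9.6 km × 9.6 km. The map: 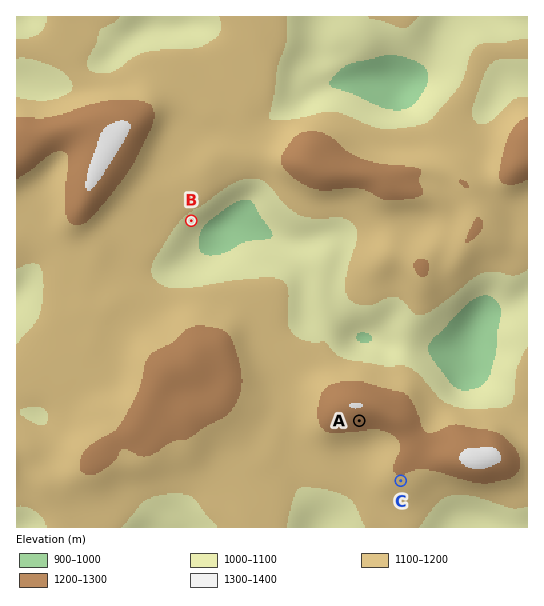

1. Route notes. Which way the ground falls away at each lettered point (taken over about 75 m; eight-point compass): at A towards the S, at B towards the SE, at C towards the S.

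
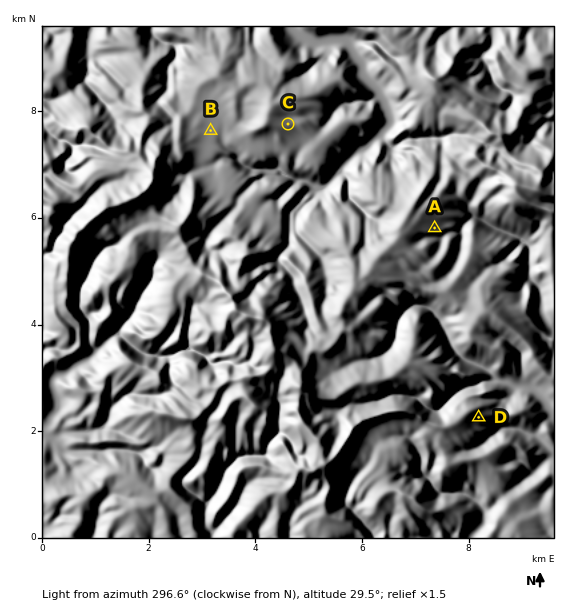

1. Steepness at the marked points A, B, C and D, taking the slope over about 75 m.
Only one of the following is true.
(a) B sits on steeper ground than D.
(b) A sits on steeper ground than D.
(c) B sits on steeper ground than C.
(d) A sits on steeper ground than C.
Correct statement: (d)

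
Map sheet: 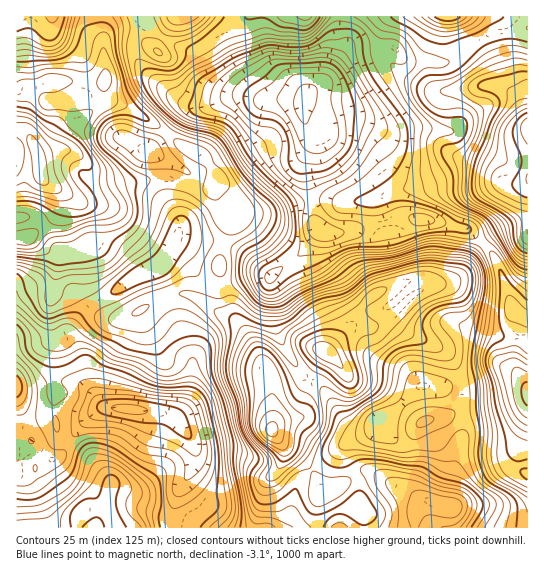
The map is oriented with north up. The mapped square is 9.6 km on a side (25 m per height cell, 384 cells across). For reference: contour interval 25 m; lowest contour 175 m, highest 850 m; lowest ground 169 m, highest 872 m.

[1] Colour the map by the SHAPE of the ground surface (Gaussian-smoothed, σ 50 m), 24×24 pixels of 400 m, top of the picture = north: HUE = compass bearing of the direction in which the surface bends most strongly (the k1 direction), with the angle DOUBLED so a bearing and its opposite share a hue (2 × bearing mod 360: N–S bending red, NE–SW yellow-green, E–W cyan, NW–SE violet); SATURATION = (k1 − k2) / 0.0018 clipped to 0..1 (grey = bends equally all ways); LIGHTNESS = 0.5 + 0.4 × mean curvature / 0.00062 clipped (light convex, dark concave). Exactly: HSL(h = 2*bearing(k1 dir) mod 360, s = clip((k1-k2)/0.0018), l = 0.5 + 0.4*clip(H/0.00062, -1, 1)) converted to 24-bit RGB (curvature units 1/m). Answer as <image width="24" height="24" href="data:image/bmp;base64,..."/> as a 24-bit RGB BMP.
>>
<image width="24" height="24" href="data:image/bmp;base64,Qk32BgAAAAAAADYAAAAoAAAAGAAAABgAAAABABgAAAAAAMAGAAATCwAAEwsAAAAAAAAAAAAAhX2ek0q316LPcmO8jcODnbRKdDFRUGCWUIyCOlpUuClazpRzS6lym1VbIJMboJlCTi9LeWJHw7ORn1WV4NLHaoewXJ+eYpOab0pwgVx8U22QznGRwKeGeaSvjKW4IkdYsHCqUjBtjkJz7uLDRplyU3yv2LfYTG2oSzttf7eXisOwp9Lk1Nfpqp7fpqjkhnzViYRQPHhYXENru7p83evgfonBvlqjTEmcL09mdCd+iNO37sXe6opkGW5FZK2SuXDMf6bdyujtmafShl1Mf2UwrLc5OTogUB8dVpGKkUJHIGxlyOTJt7RvakdUhWl9roGmLBZEWD5qwnwkMBcD7v7NS8C7IFcwL3dIRL1FcEsuXUgZdjoxwIVywLtoMzhPYHaWZ0GBnreIObd5Q5M6qXp/lm6jkGl5ckFNOxxIbFx7ujHC2PPmzOjHu1KNTbizN3w1L0stXDVX0JCTRJtXR61F2MmxSGqdTZ6trT2uurWKs5psJ1olKigJKiAJRzoQQjcdJis9ZVpyTr1w0Outxq+CuJnStiihwFYkIzscHV85VLN+xJfJv3mwvM6CVnV6QkhXa0MzvsWDrpV4hTV0p2OnnlWgsHF0V7KNIk9wUE9+i9OMs9CBkcFugjtMYxNN8e/ascPkTarFOWVdaGU/mJVO3OS7QkONZDdcaZhTsbpYf41VfECAj1FQWYuCrdLGn7POHTKTXG2+xtXEzt7CaUTIXw44UcNt1fbak0R5dkJBPy44fHFOhc95m9toJg0hTB45l5O8x6e4rni/XzdrhraSkaq1hLKJhlZgLz9OKGZOiMaB4/HaRgFOw9Xu2/DvsEdnm0JurV6eXYu7odzgo7rIyG5lLyONR3/UfnpIy9Y+HTJDka3LsK7Slqq3jpqBcFx6b0R+VMWofuePRoK+MS/WtZZ5sW5kuGuTjIWrv4q6a7RTQVowa0sx0st8KWKCWFGRb4+17ODea37FNJZUOqCJyaLRzJrSiWm1gMHQbsG/uOarHFRmRSldw6fOtqnSyYTh1oSiWolo04+xvkGtVbtmn96KJDdeUSFGeohBv6U5aGE7o4pSMGghEEIRXI1BxH2qn1NwusY6hNoyIREiIlEhNnErhmhDWzVg7Mfi69P4tZnXtbDZ1tHp6OzfEAAzjyIrTZk1WNysoZTImpm9vqe8S4KHJGQ4QX9Pi1uW7ejWny8+VzYtGF8qNoFGNH51mMbDccueVnOc1KLa0bjjs6nV8tHbLQAz4q2R2db1ciuaVH0tbHk/p3dSa5p4b5yYMFdfdF9ZwoZAumZ1o6iydLeoIpyDODoaPE4OSD8OIS0MHk0QvKdLaEsgMwAMUwp73u3qSUIYsDA/x4mgW6fAlcnCjMTEmGqgLCxGXF1Gm8OUxam5rrfIudXXNxZOkEGIiqZWcpZHXnw9RUMWLSMGRR8FJhsNTIsrQckfSUWYhs6mnuLdjpjFg6+0o1N8d0tydk2jdJ6/irV5lt6xmcTNsW69Zx29iY/IrqHJppXDwInPiGbOho3ZgGPl5tnywtvkk53DM1+1sOGxcEg8tbpGZqm6bG3JnXjTjmO/TH1AyebCesuncFFZWDc3PUBlXmyDoWqGnnp8dW2DnGiZhGV2M1RenMGpw9C5c1qhNTaez6ODi47Wr/DZczKAUiYsOiMfwl5Hvenoyu3NbUBwZS5IopxVPmZtSVpZcldfrpaAcGmAg1d+m4Kza63SW4G1w29leGpXpN3NTVe1s2w9plATHxoUWzElXOewzP/4jKLS15OkjT6TelisysSxSzBkWlJmVHNVnqRucExTYHtTobM3PEgiMVBKxpunt47Gx6xXUCAxn0iG54/AhWrYyf77pfPdKxELJygLbmogh19HVGFAn19CYEtwc1WAapJ0d1FIgGNegktftMaOVmeRI2YyJ3gqbMZ4xmRvw1HARKmeUXyeweKnQLlaKQoQi24xbX5XXmlDc15FZm1NcoNaSl1TTWZtekFbmI94cpifia/OzNfilXXm2c/ubcHYUa9NY3CwqaraynXMikme7fXWPAw6lyROmOGjlEmCb4VPTWFBaH5QXDQqYGQxJjgsU5uAlK6af72mPY1SgZIyJFAkmqdiqX2RjLeynrdhFSIm2yxBd6Nb7OGaHgxNz/TtoRstbkStzZDNs3G4hT6KmVl4lsB1LZumPZaSpq1rdV81g2pAmIZRSnYtHl8ebJJZmKRnpo9PLjdWt0k7ocWB3bCcLjOIcSBK2bK7qMVwMIOAsIu/kVnGtJDH8ebaHHB+TkNrW6BarWqldFaStVhJr8VvLqdmMXk9cHtC"/>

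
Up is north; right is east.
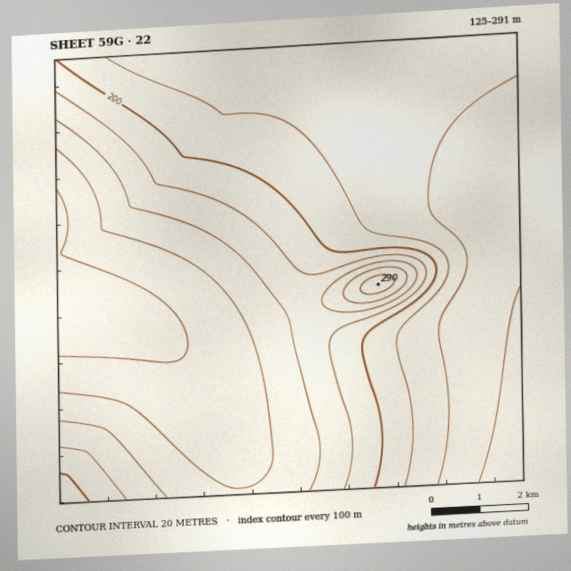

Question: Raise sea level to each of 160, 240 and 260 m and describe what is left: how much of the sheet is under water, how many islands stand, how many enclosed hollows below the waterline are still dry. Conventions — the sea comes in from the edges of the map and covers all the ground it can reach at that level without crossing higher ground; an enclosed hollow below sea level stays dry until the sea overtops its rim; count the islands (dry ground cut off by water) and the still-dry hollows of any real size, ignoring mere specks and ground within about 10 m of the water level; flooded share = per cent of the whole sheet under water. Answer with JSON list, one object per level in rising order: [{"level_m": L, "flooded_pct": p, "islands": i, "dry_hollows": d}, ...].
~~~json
[{"level_m": 160, "flooded_pct": 14, "islands": 0, "dry_hollows": 0}, {"level_m": 240, "flooded_pct": 68, "islands": 1, "dry_hollows": 0}, {"level_m": 260, "flooded_pct": 80, "islands": 1, "dry_hollows": 0}]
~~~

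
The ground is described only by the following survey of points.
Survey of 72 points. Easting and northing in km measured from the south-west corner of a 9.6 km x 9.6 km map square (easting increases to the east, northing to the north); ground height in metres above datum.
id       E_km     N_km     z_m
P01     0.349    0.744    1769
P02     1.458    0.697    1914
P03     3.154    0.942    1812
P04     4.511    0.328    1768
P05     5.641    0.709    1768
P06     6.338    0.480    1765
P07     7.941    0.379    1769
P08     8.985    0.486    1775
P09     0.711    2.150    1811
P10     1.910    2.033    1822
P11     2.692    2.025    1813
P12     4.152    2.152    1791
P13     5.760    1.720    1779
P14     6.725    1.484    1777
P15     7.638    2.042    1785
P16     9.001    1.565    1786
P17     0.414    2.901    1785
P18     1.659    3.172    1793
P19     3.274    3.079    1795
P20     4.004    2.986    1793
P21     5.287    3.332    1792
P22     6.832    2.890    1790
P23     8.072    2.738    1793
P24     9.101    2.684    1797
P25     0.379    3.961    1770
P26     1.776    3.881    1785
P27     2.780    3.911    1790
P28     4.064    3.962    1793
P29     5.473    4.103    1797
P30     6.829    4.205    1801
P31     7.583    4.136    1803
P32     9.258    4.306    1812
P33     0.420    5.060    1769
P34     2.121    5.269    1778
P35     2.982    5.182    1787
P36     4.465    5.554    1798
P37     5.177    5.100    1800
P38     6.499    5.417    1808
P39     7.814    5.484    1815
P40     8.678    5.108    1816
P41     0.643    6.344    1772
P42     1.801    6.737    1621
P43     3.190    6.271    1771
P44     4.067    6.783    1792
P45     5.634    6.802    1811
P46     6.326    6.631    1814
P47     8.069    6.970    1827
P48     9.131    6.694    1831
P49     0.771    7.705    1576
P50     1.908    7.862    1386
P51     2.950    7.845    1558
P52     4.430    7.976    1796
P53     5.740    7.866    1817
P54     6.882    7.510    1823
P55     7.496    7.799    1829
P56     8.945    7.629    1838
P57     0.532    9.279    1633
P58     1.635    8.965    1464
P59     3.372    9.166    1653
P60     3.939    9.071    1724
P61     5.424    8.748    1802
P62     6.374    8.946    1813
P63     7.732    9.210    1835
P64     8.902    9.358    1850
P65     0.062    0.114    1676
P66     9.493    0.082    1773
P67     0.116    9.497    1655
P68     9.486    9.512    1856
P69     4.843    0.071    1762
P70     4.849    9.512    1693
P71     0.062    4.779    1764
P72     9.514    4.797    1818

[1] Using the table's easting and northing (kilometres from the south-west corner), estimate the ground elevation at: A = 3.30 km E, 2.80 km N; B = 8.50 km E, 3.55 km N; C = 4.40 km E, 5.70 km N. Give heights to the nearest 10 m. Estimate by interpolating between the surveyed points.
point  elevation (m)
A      1800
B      1800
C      1800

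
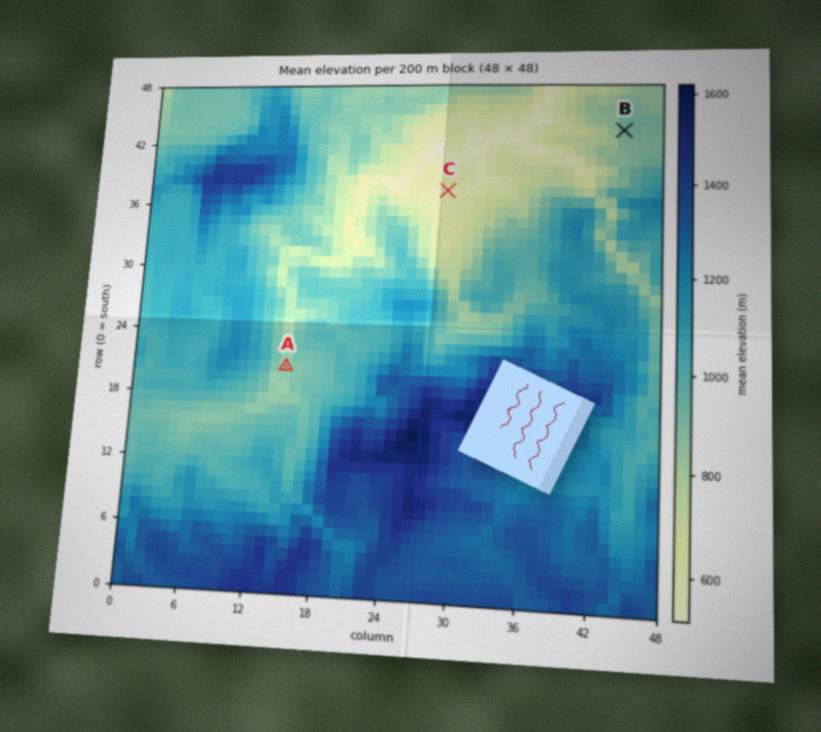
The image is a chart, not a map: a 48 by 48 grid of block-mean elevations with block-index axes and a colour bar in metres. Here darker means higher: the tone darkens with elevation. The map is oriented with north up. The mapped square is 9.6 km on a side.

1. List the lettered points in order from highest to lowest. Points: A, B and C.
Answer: B A C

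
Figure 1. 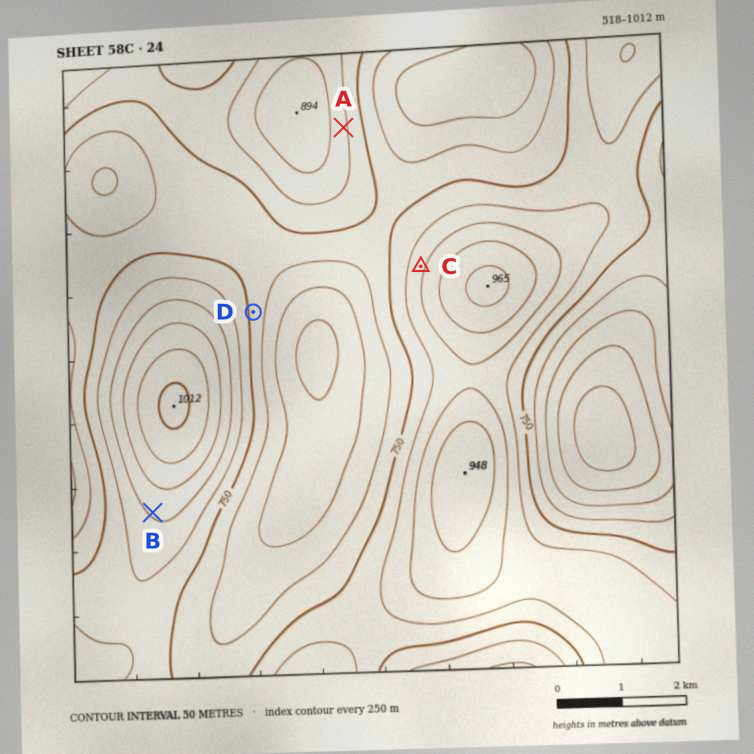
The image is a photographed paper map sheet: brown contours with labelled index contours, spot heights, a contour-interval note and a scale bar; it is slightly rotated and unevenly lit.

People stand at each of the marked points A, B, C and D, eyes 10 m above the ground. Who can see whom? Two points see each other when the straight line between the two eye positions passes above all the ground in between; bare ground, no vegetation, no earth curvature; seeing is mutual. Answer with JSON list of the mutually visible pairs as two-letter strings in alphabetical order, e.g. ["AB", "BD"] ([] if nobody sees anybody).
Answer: ["AC", "CD"]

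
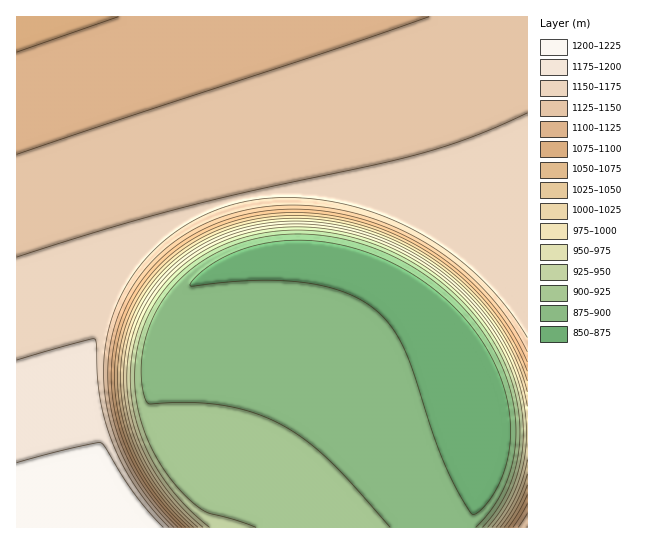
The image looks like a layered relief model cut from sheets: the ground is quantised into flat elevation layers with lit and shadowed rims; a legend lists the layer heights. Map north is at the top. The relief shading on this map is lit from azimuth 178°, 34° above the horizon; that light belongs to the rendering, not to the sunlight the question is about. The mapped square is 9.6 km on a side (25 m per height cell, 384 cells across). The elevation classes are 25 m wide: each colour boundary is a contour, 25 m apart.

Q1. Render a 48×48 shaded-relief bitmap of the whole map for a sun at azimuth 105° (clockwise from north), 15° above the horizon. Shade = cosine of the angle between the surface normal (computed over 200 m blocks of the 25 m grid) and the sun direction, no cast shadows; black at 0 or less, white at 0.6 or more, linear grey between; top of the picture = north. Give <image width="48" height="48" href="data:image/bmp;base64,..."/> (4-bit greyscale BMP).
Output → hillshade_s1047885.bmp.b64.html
<image width="48" height="48" href="data:image/bmp;base64,Qk32BAAAAAAAAHYAAAAoAAAAMAAAADAAAAABAAQAAAAAAIAEAAATCwAAEwsAABAAAAAAAAAAAAAAABEREQAiIiIAMzMzAERERABVVVUAZmZmAHd3dwCIiIgAmZmZAKqqqgC7u7sAzMzMAN3d3QDu7u4A////AGZmZmZmZnmruodmd3d3d3d3d3d3d1IAAGZmZmZmZ5u7l3Zmd3d3d3d3d3d3d2QQAGZmZmZmeby6h2Zmd3d3d3d3d3d3d3YwAGZmZmZni8yodmZmd3d3d3d3d3d3d3dRAGZmZmZorNuXZmZmd3d3d3d3d3d3d3diAGZmZmZ5zcqGZmZmd3d3d3d3d3d3d3dkAGZmZmaK3cl2ZmZmd3d3d3d3d3d3d3d1AGZmZmec3bhmZmZmd3d3d3d3d3d3d3d1EGZmZmet7admZmZmd3d3d3d3d3d3d3d1EGZmZmi+7JdmZmZmZ3d3d3d3d3d3d3d1IGZmZmjO64ZmZmZmZ3d3d3d3d3d3d3d1EGZmZnnO64ZmZmZmZ3d3d3d3d3d3d3d1EGZmZnnf63ZmZmZmZnd3d3d3d3d3d3dkAGZmZnnf6nZmZmZmZnd3d3d3d3d3d3djAGZmZnnf63ZmZmZmZmd3d3d3d3d3d3dSAGZmZnnf64ZmZmZmZmZ3d3d3d3d3d3ZBAGZmZnnf/IZmZmZmZmZ3d3d3d3d3d3YwAGZmZmjP/ZdmZmZmZmZnd3d3d3d3d2QQAGZmZme+/qdmZmZmZmZmd3d3d3d3dlIAEmZmZmet/sh2ZmZmZmZmZ3d3d3d3djEANGZmZmaM79p2ZmZmZmZmZnd3d3d3ZCACVmZmZmZ63+yXZmZmZmZmZmd3d3d2QhEkZ2ZmZmZovu65dmZmZmZmZmZnd3ZkIRJGZ2ZmZmZnnO7bl2ZmZmZmZmZmd2ZDIjRmd2ZmZmZmec7tuXdmZmZmZmZndlQyI1ZmZmZmZmZmZ6zd3Kl3dmZmZ3d2ZUMzRWZmZmZmZmZmZnm83cuph3d3d3ZlVENFZmZmZmZmZmZmZmeKvMy6qZiHd2ZVREVmZmZmZmZmZmZmZmZ3mru7qpmId2ZlVmZmZmZmZmZmZmZmZmZmd4maqZmId3ZmZ2ZmZmZmZmZmZmZmZmZmZmd3iIh3d3d3ZmZmZmZmZmZmZmZmZmZmZmZmd3d3d2ZmZmZmZmZmZmZmZmZmZmZmZmZmZmZmZmZmZmZmZmZmZmZmZmZmZmZmZmZmZmZmZmZmZmZmZmZmZmZmZmZmZmZmZmZmZmZmZmZmZmZmZmZmZmZmZmZmZmZmZmZmZmZmZmZmZmZmZmZmZmZmZmZmZmZmZmZmZmZmZmZmZmZmZmZmZmZmZmZmZmZmZmZmZmZmZmZmZmZmZmZmZmZmZmZmZmZmZmZmZmZmZmZmZmZmZmZmZmZmZmZmZmZmZmZmZmZmZmZmZmZmZmZmZmZmZmZmZmZmZmZmZmZmZmZmZmZmZmZmZmZmZmZmZmZmZmZmZmZmZmZmZmZmZmZmZmZmZmZmZmZmZmZmZmZmZmZmZmZmZmZmZmZmZmZmZmZmZmZmZmZmZmZmZmZmZmZmZmZmZmZmZmZmZmZmZmZmZmZmZmZmZmZmZmZmZmZmZmZmZmZmZmZmZmZmZmZmZmZmZmZmZmZmZmZmZmZmZmZmZmZmZmZmZmZmZmZmZmZmZmZmZmZmZmZmZmZmZmZmZmZmZg=="/>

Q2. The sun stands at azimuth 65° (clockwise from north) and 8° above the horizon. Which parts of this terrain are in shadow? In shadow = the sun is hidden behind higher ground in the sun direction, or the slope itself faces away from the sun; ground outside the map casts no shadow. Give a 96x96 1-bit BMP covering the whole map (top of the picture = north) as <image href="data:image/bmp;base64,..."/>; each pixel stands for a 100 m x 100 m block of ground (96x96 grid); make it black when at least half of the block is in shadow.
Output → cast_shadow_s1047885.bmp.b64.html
<image width="96" height="96" href="data:image/bmp;base64,Qk2+BAAAAAAAAD4AAAAoAAAAYAAAAGAAAAABAAEAAAAAAIAEAAATCwAAEwsAAAIAAAAAAAAA////AAAAAAAAAAAAAAAAAAAAH/wAAAAAAAAAAAAAD/4AAAAAAAAAAAAAB/8AAAAAAAAAAAAAB/8AAAAAAAAAAAAAA/8AAAAAAAAAAAAAA/8AAAAAAAAAAAAAAf8AAAAAAAAAAAAAAf8AAAAAAAAAAAAAAf8AAAAAAAAAAAAAAP8AAAAAAAAAAAAAAP8AAAAAAAAAAAAAAP8AAAAAAAAAAAAAAP8AAAAAAAAAAAAAAP8AAAAAAAAAAAAAAP8AAAAAAAAAAAAAAP8AAAAAAAAAAAAAAP8AAAAAAAAAAAAAAP8AAAAAAAAAAAAAAf8AAAAAAAAAAAAAAf8AAAAAAAAAAAAAA/8AAAAAAAAAAAAAB/8AAAAAAAAAAAAAD/8AAAAAAAAAAAAAP/8AAAAAAAAAAAAAf/8AAAAAAAAAAAAA//8AAAAAAAAAAAAD//8AAAAAAAAAAAAD//8AAAAAAAAAAAAH//8AAAAAAAAAAAAH//8AAAAAAAAAAAAP//8AAAAAAAAAAAAf//8AAAAAAAAAAAAf//8AAAAAAAAAAAA///8AAAAAAAAAAAB///8AAAAAAAAAAAD///8AAAAAAAAAAAH///4AAAAAAAAAAAP///4AAAAAAAAAAAf///wAAAAAAAAAAA////gAAAAAAAAAAB////gAAAAAAAAAAD////AAAAAAAAAAAH///+AAAAAAAAAAAf///8AAAAAAAAAAA////4AAAAAAAAAAD////4AAAAAAAAAAH////wAAAAAAAAAAf////gAAAAAAAAAB////+AAAAAAAAAAP////8AAAAAAAAAA/////4AAAAAAAAAP/////wAAAAAAAAB//////AAAAAAAAAD/////+AAAAAAAAAD/////4AAAAAAAAAB/////gAAAAAAAAAA////+AAAAAAAAAAAP///4AAAAAAAAAAAH///AAAAAAAAAAAAB//wAAAAAAAAAAAAABgAAAAAAAAAAAAAAAAAAAAAAAAAAAAAAAAAAAAAAAAAAAAAAAAAAAAAAAAAAAAAAAAAAAAAAAAAAAAAAAAAAAAAAAAAAAAAAAAAAAAAAAAAAAAAAAAAAAAAAAAAAAAAAAAAAAAAAAAAAAAAAAAAAAAAAAAAAAAAAAAAAAAAAAAAAAAAAAAAAAAAAAAAAAAAAAAAAAAAAAAAAAAAAAAAAAAAAAAAAAAAAAAAAAAAAAAAAAAAAAAAAAAAAAAAAAAAAAAAAAAAAAAAAAAAAAAAAAAAAAAAAAAAAAAAAAAAAAAAAAAAAAAAAAAAAAAAAAAAAAAAAAAAAAAAAAAAAAAAAAAAAAAAAAAAAAAAAAAAAAAAAAAAAAAAAAAAAAAAAAAAAAAAAAAAAAAAAAAAAAAAAAAAAAAAAAAAAAAAAAAAAAAAAAAAAAAAAAAAAAAAAAAAAAAAAAAAAAAAAAAAAAAAAAAAAAAAAAAAAAAAAAAAAAAAAAAAAAAAAAAAAAAAAAAAAAAAAAAAAAAAAAAAAAAAAAAAAAAAAAAAAAAAAAAAAAAAAAAAAAAAAAAAA="/>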